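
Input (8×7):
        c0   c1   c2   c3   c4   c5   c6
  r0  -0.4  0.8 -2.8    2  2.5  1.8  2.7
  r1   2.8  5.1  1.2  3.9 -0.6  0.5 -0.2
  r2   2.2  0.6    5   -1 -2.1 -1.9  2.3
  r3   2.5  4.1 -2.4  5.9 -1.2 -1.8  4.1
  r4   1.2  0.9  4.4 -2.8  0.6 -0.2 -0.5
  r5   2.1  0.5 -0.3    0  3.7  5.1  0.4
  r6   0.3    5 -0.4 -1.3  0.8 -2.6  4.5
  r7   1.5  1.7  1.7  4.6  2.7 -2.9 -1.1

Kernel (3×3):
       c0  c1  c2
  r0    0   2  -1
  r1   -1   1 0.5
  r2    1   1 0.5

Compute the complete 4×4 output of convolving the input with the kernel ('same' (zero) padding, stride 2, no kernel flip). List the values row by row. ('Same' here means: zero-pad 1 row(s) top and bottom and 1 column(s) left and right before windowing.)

5.35 5.65 4.95 1.2
7.55 7.05 0.05 6.1
4.9 -8.4 8.95 13.4
8.85 -0.95 8.95 3.9

Output[0,0]: The receptive field on the zero-padded input at this output position is [0 0 0 / 0 -0.4 0.8 / 0 2.8 5.1]. Elementwise product with the kernel and sum: 0·2 + 0·-1 + 0·-1 + -0.4·1 + 0.8·0.5 + 0·1 + 2.8·1 + 5.1·0.5.
Output[0,1]: The receptive field on the zero-padded input at this output position is [0 0 0 / 0.8 -2.8 2 / 5.1 1.2 3.9]. Elementwise product with the kernel and sum: 0·2 + 0·-1 + 0.8·-1 + -2.8·1 + 2·0.5 + 5.1·1 + 1.2·1 + 3.9·0.5.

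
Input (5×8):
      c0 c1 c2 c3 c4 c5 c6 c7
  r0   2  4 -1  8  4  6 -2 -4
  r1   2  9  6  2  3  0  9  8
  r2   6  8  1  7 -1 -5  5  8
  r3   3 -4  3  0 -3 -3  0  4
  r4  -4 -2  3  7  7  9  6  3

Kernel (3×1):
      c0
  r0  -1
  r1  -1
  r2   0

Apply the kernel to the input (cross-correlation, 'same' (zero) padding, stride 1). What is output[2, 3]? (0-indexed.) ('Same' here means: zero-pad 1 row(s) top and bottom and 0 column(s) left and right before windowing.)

The receptive field on the zero-padded input at this output position is [2 / 7 / 0]. Elementwise product with the kernel and sum: 2·-1 + 7·-1.

-9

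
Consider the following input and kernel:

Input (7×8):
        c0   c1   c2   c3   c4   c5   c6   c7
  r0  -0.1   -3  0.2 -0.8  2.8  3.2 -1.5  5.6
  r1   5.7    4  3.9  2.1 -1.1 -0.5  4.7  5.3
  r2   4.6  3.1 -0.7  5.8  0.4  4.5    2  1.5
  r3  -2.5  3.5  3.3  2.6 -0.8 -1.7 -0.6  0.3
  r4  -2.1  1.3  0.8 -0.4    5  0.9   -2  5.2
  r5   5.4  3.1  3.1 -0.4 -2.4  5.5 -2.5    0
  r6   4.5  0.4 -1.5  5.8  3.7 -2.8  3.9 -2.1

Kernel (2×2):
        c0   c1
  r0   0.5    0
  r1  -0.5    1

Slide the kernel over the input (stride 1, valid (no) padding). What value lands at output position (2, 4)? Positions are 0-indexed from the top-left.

The receptive field on the input at this output position is [0.4 4.5 / -0.8 -1.7]. Elementwise product with the kernel and sum: 0.4·0.5 + -0.8·-0.5 + -1.7·1.

-1.1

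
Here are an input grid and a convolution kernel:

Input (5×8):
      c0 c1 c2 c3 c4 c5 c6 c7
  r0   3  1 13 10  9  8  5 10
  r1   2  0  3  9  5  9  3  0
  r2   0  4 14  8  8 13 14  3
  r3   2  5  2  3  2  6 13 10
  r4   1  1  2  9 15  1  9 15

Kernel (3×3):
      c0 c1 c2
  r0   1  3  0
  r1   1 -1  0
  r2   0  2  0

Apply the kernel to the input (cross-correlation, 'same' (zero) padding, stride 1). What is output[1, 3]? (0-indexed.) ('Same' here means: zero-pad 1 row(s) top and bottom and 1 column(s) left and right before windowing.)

The receptive field on the zero-padded input at this output position is [13 10 9 / 3 9 5 / 14 8 8]. Elementwise product with the kernel and sum: 13·1 + 10·3 + 3·1 + 9·-1 + 8·2.

53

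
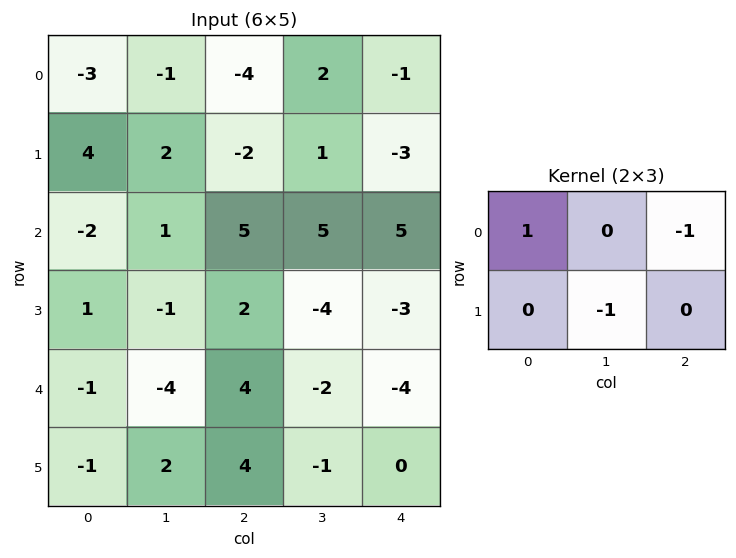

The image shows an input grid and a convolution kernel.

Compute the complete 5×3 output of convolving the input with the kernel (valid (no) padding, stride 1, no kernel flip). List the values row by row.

Output[0,0]: The receptive field on the input at this output position is [-3 -1 -4 / 4 2 -2]. Elementwise product with the kernel and sum: -3·1 + -4·-1 + 2·-1.
Output[0,1]: The receptive field on the input at this output position is [-1 -4 2 / 2 -2 1]. Elementwise product with the kernel and sum: -1·1 + 2·-1 + -2·-1.

-1 -1 -4
5 -4 -4
-6 -6 4
3 -1 7
-7 -6 9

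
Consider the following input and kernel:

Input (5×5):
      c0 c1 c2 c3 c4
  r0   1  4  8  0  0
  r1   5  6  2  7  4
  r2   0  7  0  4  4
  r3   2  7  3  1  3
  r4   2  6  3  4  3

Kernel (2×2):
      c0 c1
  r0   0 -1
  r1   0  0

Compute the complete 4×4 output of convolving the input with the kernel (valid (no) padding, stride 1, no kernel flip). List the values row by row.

-4 -8 0 0
-6 -2 -7 -4
-7 0 -4 -4
-7 -3 -1 -3

Output[0,0]: The receptive field on the input at this output position is [1 4 / 5 6]. Elementwise product with the kernel and sum: 4·-1.
Output[0,1]: The receptive field on the input at this output position is [4 8 / 6 2]. Elementwise product with the kernel and sum: 8·-1.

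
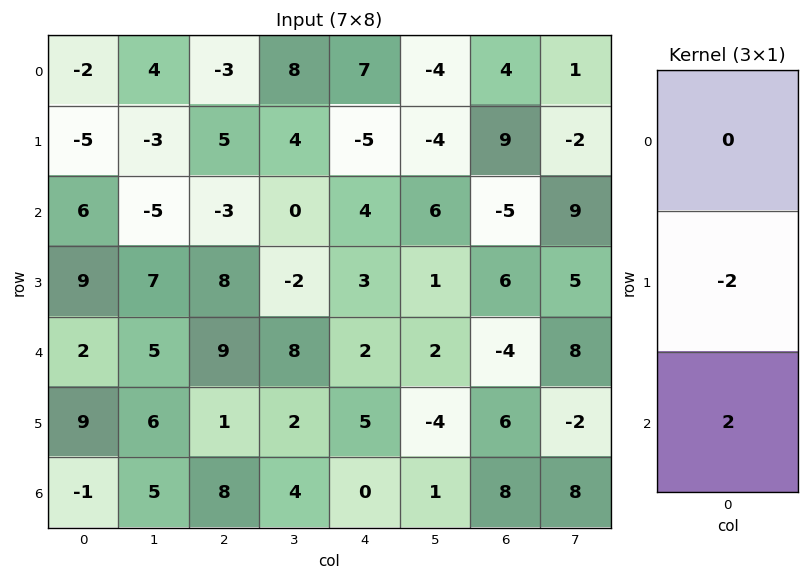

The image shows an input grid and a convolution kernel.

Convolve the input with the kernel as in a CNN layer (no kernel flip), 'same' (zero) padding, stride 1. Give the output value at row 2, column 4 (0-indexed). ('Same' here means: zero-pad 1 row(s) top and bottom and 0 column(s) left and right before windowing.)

The receptive field on the zero-padded input at this output position is [-5 / 4 / 3]. Elementwise product with the kernel and sum: 4·-2 + 3·2.

-2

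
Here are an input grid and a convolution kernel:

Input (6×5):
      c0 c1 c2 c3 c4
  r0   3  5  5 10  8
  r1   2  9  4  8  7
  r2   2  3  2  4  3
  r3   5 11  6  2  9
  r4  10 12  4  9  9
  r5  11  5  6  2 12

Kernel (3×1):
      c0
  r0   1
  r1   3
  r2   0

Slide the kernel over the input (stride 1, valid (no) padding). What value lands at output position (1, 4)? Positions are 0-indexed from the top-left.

16

The receptive field on the input at this output position is [7 / 3 / 9]. Elementwise product with the kernel and sum: 7·1 + 3·3.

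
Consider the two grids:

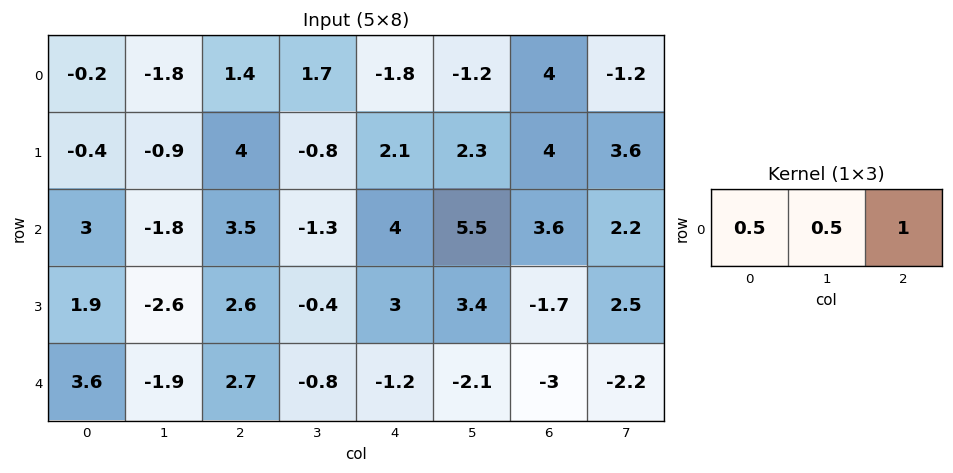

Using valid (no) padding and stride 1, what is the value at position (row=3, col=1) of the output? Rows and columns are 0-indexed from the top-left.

-0.4

The receptive field on the input at this output position is [-2.6 2.6 -0.4]. Elementwise product with the kernel and sum: -2.6·0.5 + 2.6·0.5 + -0.4·1.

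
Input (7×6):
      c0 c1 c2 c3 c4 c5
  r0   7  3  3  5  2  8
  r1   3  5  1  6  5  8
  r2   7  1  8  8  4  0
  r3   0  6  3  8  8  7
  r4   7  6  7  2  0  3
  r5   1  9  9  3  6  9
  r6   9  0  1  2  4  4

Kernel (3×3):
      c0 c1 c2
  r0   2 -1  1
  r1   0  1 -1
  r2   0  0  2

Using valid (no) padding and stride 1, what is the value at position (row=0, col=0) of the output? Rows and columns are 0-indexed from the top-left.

The receptive field on the input at this output position is [7 3 3 / 3 5 1 / 7 1 8]. Elementwise product with the kernel and sum: 7·2 + 3·-1 + 3·1 + 5·1 + 1·-1 + 8·2.

34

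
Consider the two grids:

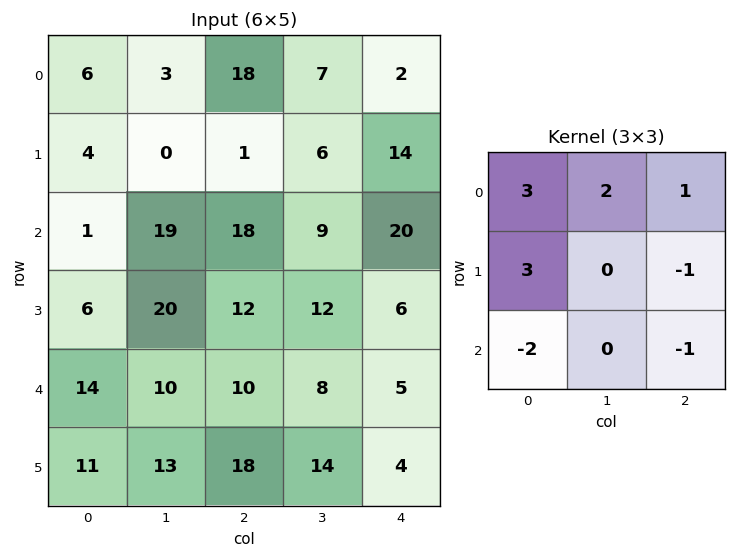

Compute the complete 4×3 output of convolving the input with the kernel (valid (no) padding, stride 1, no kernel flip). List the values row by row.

33 -1 3
-26 4 33
27 122 97
62 78 51

Output[0,0]: The receptive field on the input at this output position is [6 3 18 / 4 0 1 / 1 19 18]. Elementwise product with the kernel and sum: 6·3 + 3·2 + 18·1 + 4·3 + 1·-1 + 1·-2 + 18·-1.
Output[0,1]: The receptive field on the input at this output position is [3 18 7 / 0 1 6 / 19 18 9]. Elementwise product with the kernel and sum: 3·3 + 18·2 + 7·1 + 0·3 + 6·-1 + 19·-2 + 9·-1.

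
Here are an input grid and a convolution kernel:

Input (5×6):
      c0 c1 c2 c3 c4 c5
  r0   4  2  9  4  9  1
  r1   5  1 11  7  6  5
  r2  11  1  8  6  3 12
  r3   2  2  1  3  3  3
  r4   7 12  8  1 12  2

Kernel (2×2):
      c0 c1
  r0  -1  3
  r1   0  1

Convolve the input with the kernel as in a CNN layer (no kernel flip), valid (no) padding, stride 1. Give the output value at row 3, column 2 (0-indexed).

9

The receptive field on the input at this output position is [1 3 / 8 1]. Elementwise product with the kernel and sum: 1·-1 + 3·3 + 1·1.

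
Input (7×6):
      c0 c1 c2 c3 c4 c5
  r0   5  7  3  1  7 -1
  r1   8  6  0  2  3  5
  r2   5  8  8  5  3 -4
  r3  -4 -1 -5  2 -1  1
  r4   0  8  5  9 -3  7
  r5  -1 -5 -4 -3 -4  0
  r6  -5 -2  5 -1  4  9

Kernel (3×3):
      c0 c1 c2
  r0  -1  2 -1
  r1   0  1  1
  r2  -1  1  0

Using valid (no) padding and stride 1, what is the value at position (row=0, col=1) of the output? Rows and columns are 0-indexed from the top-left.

The receptive field on the input at this output position is [7 3 1 / 6 0 2 / 8 8 5]. Elementwise product with the kernel and sum: 7·-1 + 3·2 + 1·-1 + 0·1 + 2·1 + 8·-1 + 8·1.

0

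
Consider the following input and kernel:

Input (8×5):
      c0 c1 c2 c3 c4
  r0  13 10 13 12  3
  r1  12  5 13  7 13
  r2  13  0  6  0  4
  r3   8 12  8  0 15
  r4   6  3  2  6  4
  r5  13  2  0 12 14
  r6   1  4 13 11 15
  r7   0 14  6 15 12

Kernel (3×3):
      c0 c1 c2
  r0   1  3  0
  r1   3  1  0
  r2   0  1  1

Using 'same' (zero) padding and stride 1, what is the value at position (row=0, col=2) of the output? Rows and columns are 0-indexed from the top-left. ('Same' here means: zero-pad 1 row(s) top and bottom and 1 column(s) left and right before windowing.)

The receptive field on the zero-padded input at this output position is [0 0 0 / 10 13 12 / 5 13 7]. Elementwise product with the kernel and sum: 0·1 + 0·3 + 10·3 + 13·1 + 13·1 + 7·1.

63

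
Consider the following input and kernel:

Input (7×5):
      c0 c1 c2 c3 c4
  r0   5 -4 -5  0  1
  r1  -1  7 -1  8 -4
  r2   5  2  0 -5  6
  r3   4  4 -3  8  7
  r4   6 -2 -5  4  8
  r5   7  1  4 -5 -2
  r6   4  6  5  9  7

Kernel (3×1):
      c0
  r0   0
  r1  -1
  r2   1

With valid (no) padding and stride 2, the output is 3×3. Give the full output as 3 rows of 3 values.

6 1 10
2 -2 1
-3 1 9

Output[0,0]: The receptive field on the input at this output position is [5 / -1 / 5]. Elementwise product with the kernel and sum: -1·-1 + 5·1.
Output[0,1]: The receptive field on the input at this output position is [-5 / -1 / 0]. Elementwise product with the kernel and sum: -1·-1 + 0·1.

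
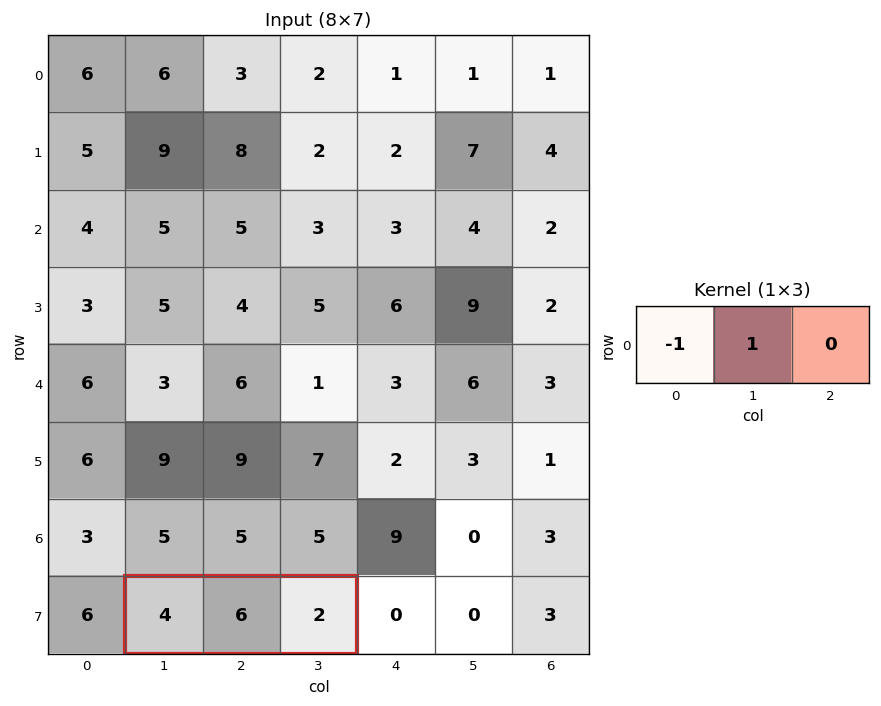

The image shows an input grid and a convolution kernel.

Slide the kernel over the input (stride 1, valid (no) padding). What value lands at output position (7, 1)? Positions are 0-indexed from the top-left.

The receptive field on the input at this output position is [4 6 2]. Elementwise product with the kernel and sum: 4·-1 + 6·1.

2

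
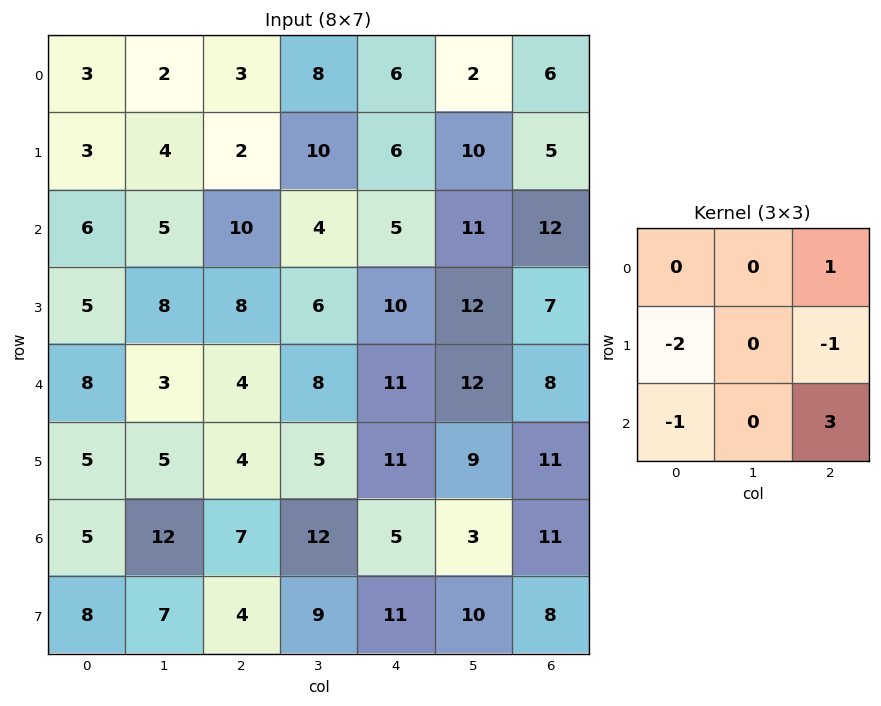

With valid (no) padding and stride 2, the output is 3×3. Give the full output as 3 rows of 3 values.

Output[0,0]: The receptive field on the input at this output position is [3 2 3 / 3 4 2 / 6 5 10]. Elementwise product with the kernel and sum: 3·1 + 3·-2 + 2·-1 + 6·-1 + 10·3.

19 1 20
-4 8 -2
6 0 3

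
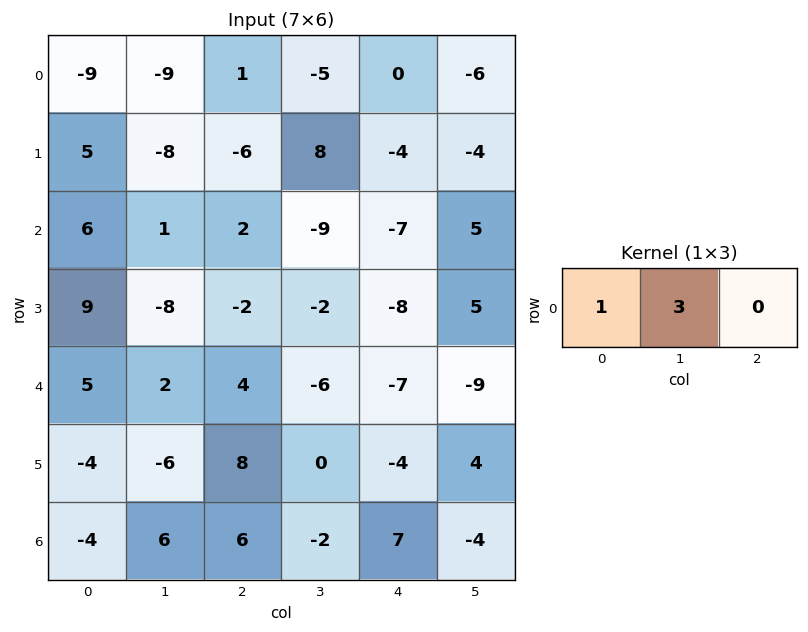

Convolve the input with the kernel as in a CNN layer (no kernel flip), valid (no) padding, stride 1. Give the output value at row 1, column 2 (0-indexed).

18

The receptive field on the input at this output position is [-6 8 -4]. Elementwise product with the kernel and sum: -6·1 + 8·3.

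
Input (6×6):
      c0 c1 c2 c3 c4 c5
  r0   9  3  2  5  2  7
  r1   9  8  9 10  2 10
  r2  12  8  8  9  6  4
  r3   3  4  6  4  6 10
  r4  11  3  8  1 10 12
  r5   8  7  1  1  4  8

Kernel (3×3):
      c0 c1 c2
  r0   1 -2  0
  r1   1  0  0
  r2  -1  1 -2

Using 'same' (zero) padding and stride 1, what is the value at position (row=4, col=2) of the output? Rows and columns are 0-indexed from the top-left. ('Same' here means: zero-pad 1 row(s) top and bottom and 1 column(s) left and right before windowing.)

The receptive field on the zero-padded input at this output position is [4 6 4 / 3 8 1 / 7 1 1]. Elementwise product with the kernel and sum: 4·1 + 6·-2 + 3·1 + 7·-1 + 1·1 + 1·-2.

-13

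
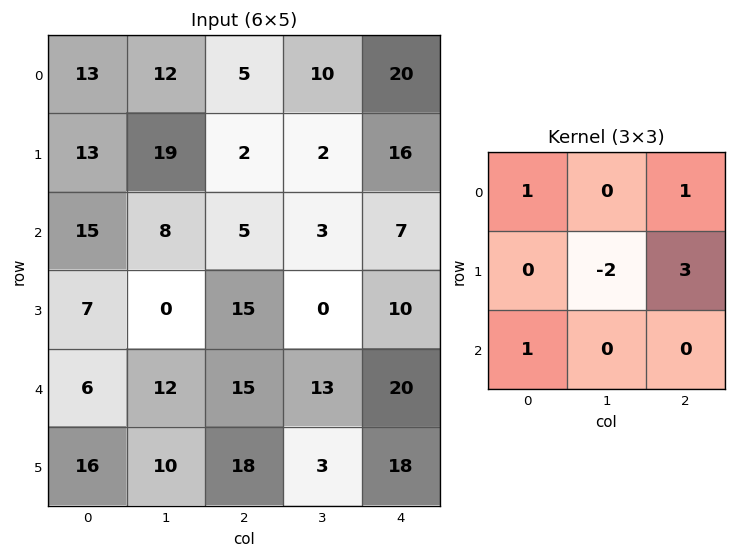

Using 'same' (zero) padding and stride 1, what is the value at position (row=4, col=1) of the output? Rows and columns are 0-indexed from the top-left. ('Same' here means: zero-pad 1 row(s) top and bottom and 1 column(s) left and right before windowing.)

59

The receptive field on the zero-padded input at this output position is [7 0 15 / 6 12 15 / 16 10 18]. Elementwise product with the kernel and sum: 7·1 + 15·1 + 12·-2 + 15·3 + 16·1.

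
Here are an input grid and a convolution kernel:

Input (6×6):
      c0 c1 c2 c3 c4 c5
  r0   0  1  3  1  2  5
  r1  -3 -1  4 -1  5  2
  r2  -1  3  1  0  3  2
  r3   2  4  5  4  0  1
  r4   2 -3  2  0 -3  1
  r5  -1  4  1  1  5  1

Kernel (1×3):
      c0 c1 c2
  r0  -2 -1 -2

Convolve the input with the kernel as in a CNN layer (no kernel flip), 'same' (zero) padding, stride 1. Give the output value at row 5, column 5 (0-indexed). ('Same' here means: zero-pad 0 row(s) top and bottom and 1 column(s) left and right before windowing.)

The receptive field on the zero-padded input at this output position is [5 1 0]. Elementwise product with the kernel and sum: 5·-2 + 1·-1 + 0·-2.

-11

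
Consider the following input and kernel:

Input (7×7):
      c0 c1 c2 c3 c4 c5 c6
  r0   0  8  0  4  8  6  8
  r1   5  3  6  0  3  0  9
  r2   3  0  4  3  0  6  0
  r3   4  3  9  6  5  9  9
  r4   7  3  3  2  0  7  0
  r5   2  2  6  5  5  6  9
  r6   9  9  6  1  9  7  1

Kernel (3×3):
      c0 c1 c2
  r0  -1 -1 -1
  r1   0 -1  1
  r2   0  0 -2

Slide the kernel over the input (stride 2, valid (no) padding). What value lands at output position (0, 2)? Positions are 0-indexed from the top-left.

-13

The receptive field on the input at this output position is [8 6 8 / 3 0 9 / 0 6 0]. Elementwise product with the kernel and sum: 8·-1 + 6·-1 + 8·-1 + 0·-1 + 9·1 + 0·-2.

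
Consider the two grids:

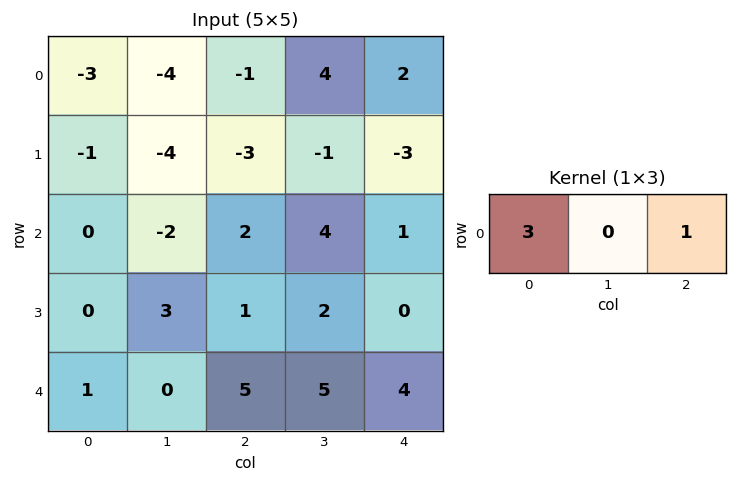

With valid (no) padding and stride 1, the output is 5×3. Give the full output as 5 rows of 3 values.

Output[0,0]: The receptive field on the input at this output position is [-3 -4 -1]. Elementwise product with the kernel and sum: -3·3 + -1·1.

-10 -8 -1
-6 -13 -12
2 -2 7
1 11 3
8 5 19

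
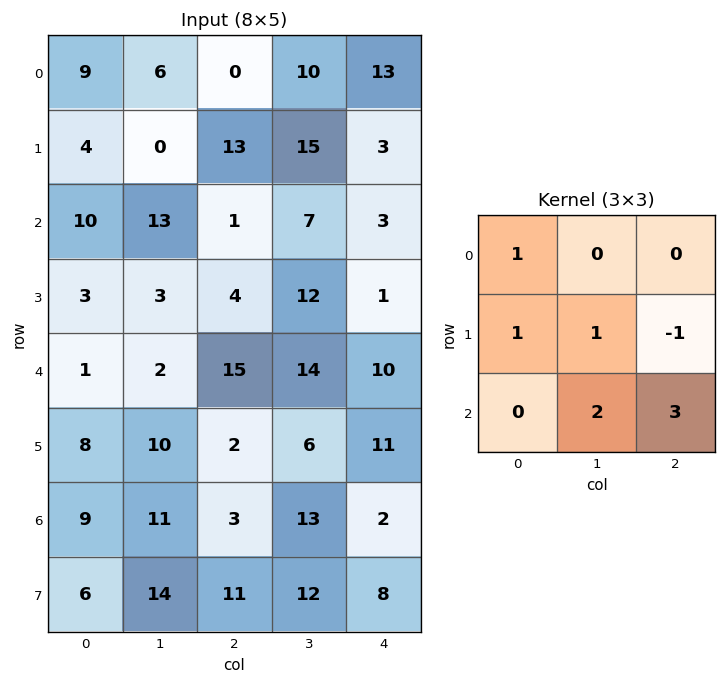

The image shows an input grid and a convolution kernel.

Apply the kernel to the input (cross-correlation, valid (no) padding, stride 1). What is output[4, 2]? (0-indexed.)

44

The receptive field on the input at this output position is [15 14 10 / 2 6 11 / 3 13 2]. Elementwise product with the kernel and sum: 15·1 + 2·1 + 6·1 + 11·-1 + 13·2 + 2·3.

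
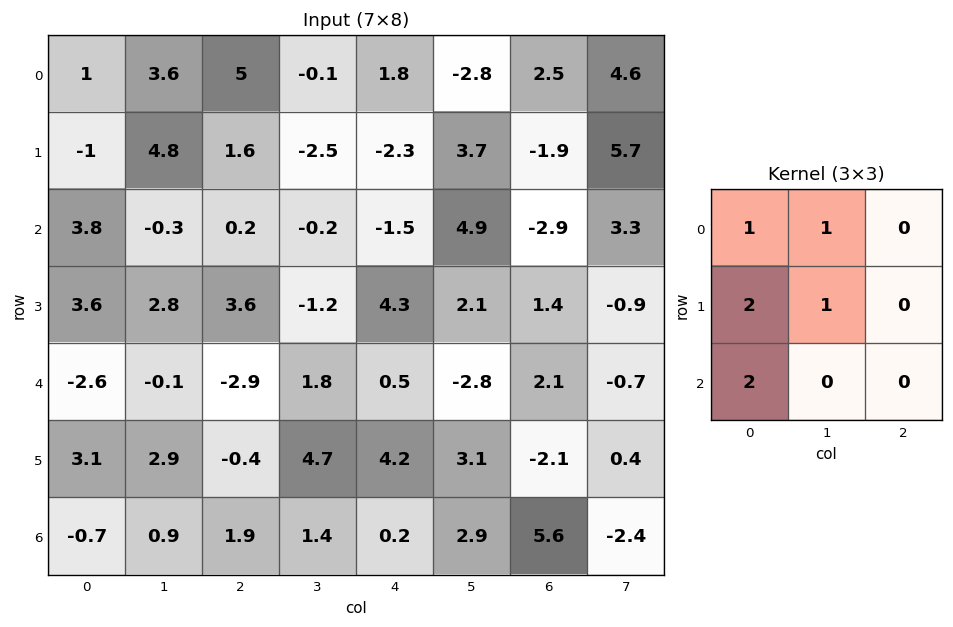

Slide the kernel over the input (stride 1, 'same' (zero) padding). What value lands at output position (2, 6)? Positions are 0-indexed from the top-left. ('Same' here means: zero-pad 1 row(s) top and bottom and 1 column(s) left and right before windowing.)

12.9

The receptive field on the zero-padded input at this output position is [3.7 -1.9 5.7 / 4.9 -2.9 3.3 / 2.1 1.4 -0.9]. Elementwise product with the kernel and sum: 3.7·1 + -1.9·1 + 4.9·2 + -2.9·1 + 2.1·2.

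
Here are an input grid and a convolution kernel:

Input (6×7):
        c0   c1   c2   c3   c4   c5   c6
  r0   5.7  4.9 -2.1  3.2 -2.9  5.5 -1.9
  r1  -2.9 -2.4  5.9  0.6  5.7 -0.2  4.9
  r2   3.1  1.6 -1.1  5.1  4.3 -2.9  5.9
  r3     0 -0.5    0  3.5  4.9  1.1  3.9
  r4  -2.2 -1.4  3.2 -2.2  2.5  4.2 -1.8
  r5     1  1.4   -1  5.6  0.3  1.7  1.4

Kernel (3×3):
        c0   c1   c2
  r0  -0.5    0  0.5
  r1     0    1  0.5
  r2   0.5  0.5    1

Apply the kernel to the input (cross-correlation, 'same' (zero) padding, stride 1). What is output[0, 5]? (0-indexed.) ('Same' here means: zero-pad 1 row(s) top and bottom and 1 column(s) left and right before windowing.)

12.2

The receptive field on the zero-padded input at this output position is [0 0 0 / -2.9 5.5 -1.9 / 5.7 -0.2 4.9]. Elementwise product with the kernel and sum: 0·-0.5 + 0·0.5 + 5.5·1 + -1.9·0.5 + 5.7·0.5 + -0.2·0.5 + 4.9·1.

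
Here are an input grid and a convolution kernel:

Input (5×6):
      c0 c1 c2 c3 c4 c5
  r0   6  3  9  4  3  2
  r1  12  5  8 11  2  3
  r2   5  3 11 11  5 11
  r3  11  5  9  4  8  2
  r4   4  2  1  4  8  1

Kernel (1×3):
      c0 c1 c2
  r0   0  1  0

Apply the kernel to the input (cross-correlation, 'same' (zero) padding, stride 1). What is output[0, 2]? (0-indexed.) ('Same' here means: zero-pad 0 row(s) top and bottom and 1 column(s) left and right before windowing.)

The receptive field on the zero-padded input at this output position is [3 9 4]. Elementwise product with the kernel and sum: 9·1.

9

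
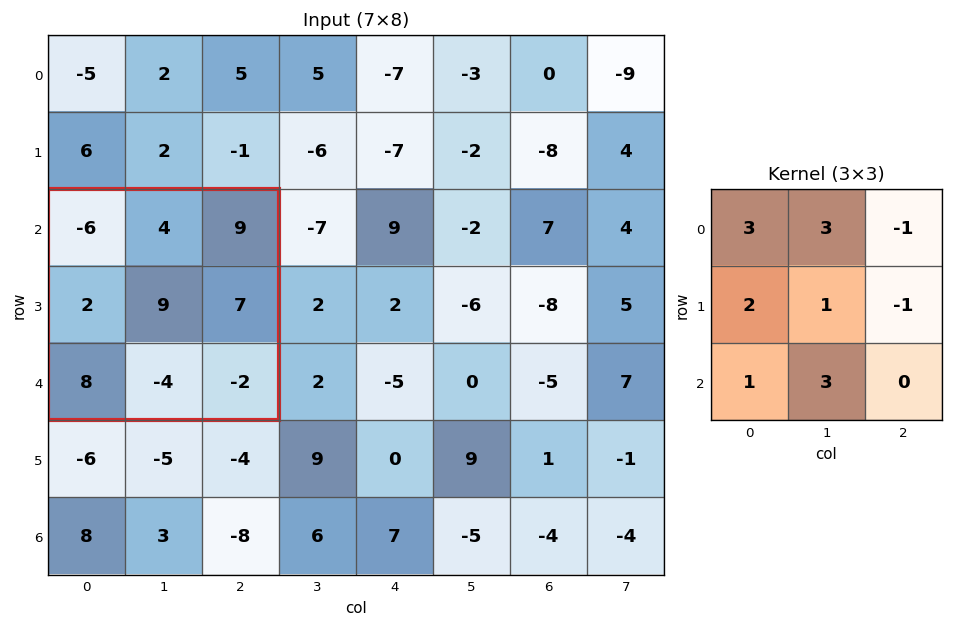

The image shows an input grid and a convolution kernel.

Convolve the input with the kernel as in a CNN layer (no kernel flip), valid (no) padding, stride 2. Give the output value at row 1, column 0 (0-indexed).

-13

The receptive field on the input at this output position is [-6 4 9 / 2 9 7 / 8 -4 -2]. Elementwise product with the kernel and sum: -6·3 + 4·3 + 9·-1 + 2·2 + 9·1 + 7·-1 + 8·1 + -4·3.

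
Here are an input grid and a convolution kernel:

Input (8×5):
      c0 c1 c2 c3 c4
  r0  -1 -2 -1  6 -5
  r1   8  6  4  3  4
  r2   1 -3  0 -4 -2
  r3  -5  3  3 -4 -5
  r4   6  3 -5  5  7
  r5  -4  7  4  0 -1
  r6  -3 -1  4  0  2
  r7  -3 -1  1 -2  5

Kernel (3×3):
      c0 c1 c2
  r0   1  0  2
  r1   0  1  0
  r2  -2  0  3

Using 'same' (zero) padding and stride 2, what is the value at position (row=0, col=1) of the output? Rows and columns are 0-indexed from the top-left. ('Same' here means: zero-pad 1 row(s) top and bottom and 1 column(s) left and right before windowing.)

The receptive field on the zero-padded input at this output position is [0 0 0 / -2 -1 6 / 6 4 3]. Elementwise product with the kernel and sum: 0·1 + 0·2 + -1·1 + 6·-2 + 3·3.

-4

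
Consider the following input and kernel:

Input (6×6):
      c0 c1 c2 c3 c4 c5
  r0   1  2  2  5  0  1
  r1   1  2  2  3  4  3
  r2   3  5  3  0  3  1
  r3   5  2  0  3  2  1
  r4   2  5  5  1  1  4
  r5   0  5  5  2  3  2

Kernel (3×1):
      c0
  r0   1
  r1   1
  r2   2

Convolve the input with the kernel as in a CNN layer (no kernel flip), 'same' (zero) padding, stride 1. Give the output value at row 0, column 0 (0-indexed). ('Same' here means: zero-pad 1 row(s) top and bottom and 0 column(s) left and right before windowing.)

The receptive field on the zero-padded input at this output position is [0 / 1 / 1]. Elementwise product with the kernel and sum: 0·1 + 1·1 + 1·2.

3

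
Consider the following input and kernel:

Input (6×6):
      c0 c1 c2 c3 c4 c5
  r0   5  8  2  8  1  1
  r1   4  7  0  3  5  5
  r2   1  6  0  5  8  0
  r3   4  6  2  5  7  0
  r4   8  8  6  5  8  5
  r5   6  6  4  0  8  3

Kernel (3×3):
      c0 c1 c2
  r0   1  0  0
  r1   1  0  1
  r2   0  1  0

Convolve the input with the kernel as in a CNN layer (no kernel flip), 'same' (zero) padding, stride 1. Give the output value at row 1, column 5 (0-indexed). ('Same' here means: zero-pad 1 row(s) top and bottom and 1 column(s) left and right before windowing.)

6

The receptive field on the zero-padded input at this output position is [1 1 0 / 5 5 0 / 8 0 0]. Elementwise product with the kernel and sum: 1·1 + 5·1 + 0·1 + 0·1.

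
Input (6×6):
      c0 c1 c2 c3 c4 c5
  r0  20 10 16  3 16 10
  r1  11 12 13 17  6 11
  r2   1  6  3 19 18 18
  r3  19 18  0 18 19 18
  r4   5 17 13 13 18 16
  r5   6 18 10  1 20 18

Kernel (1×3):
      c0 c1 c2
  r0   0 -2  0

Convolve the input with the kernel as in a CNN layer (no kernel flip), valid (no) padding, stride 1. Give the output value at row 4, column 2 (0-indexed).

The receptive field on the input at this output position is [13 13 18]. Elementwise product with the kernel and sum: 13·-2.

-26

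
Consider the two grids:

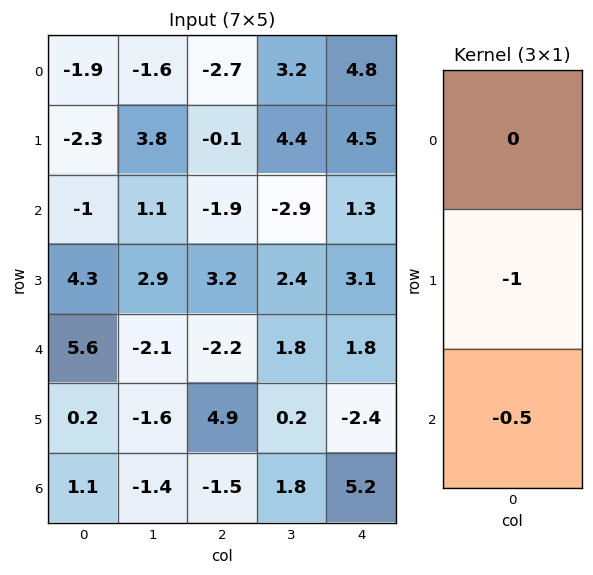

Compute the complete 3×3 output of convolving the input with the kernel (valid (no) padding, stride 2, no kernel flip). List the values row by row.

Output[0,0]: The receptive field on the input at this output position is [-1.9 / -2.3 / -1]. Elementwise product with the kernel and sum: -2.3·-1 + -1·-0.5.
Output[0,1]: The receptive field on the input at this output position is [-2.7 / -0.1 / -1.9]. Elementwise product with the kernel and sum: -0.1·-1 + -1.9·-0.5.

2.8 1.05 -5.15
-7.1 -2.1 -4
-0.75 -4.15 -0.2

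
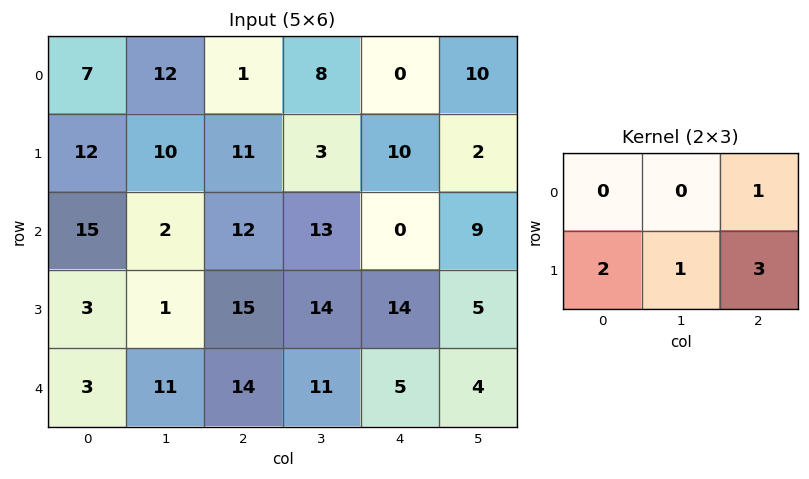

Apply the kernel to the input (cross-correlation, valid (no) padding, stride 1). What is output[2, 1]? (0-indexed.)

The receptive field on the input at this output position is [2 12 13 / 1 15 14]. Elementwise product with the kernel and sum: 13·1 + 1·2 + 15·1 + 14·3.

72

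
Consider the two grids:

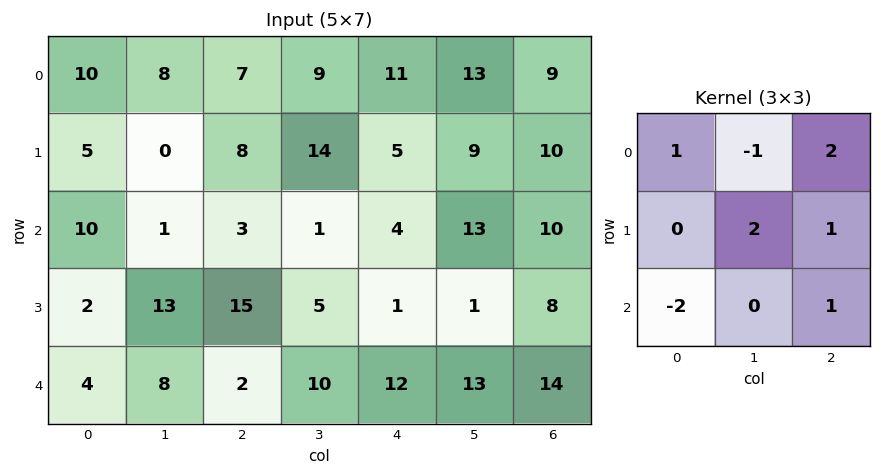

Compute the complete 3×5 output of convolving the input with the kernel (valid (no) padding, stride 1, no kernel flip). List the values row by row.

Output[0,0]: The receptive field on the input at this output position is [10 8 7 / 5 0 8 / 10 1 3]. Elementwise product with the kernel and sum: 10·1 + 8·-1 + 7·2 + 0·2 + 8·1 + 10·-2 + 3·1.

7 48 51 54 46
37 6 -19 39 58
50 29 29 19 11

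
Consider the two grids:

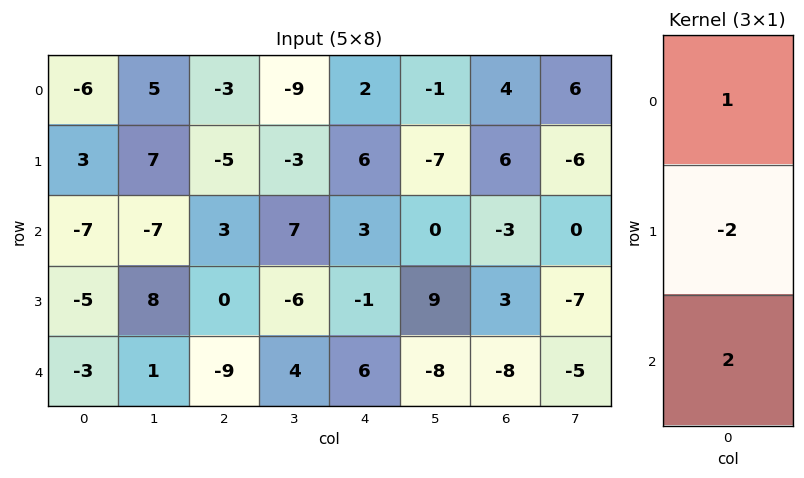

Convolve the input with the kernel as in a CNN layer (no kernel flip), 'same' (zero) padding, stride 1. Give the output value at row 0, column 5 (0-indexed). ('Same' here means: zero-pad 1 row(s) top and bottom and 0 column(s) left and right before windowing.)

-12

The receptive field on the zero-padded input at this output position is [0 / -1 / -7]. Elementwise product with the kernel and sum: 0·1 + -1·-2 + -7·2.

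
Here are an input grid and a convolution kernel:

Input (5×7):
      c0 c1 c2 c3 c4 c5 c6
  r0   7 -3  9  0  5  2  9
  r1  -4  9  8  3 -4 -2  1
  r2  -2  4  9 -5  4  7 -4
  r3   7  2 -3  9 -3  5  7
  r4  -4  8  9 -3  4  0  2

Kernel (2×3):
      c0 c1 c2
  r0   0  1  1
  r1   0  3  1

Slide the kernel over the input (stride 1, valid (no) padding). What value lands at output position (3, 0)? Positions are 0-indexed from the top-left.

The receptive field on the input at this output position is [7 2 -3 / -4 8 9]. Elementwise product with the kernel and sum: 2·1 + -3·1 + 8·3 + 9·1.

32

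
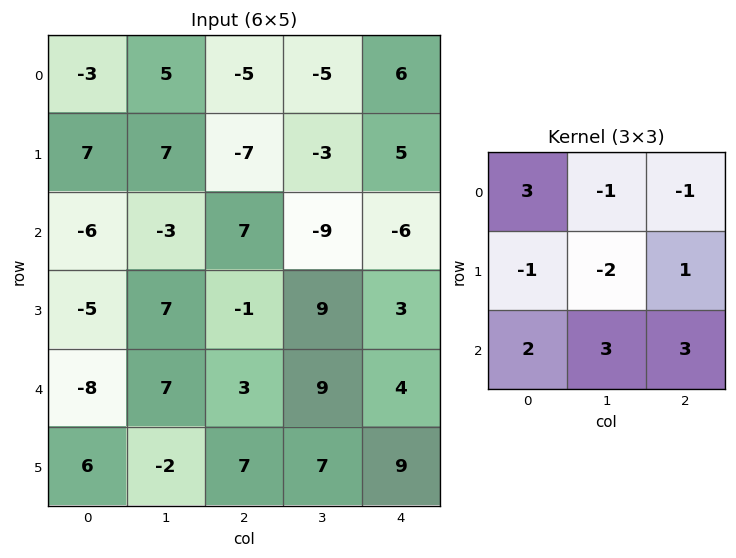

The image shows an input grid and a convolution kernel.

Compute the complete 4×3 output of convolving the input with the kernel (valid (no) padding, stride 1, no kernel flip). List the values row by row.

Output[0,0]: The receptive field on the input at this output position is [-3 5 -5 / 7 7 -7 / -6 -3 7]. Elementwise product with the kernel and sum: -3·3 + 5·-1 + -5·-1 + 7·-1 + 7·-2 + -7·1 + -6·2 + -3·3 + 7·3.
Output[0,1]: The receptive field on the input at this output position is [5 -5 -5 / 7 -7 -3 / -3 7 -9]. Elementwise product with the kernel and sum: 5·3 + -5·-1 + -5·-1 + 7·-1 + -7·-2 + -3·1 + -3·2 + 7·3 + -9·3.

-37 17 -29
48 49 16
-18 47 67
3 47 30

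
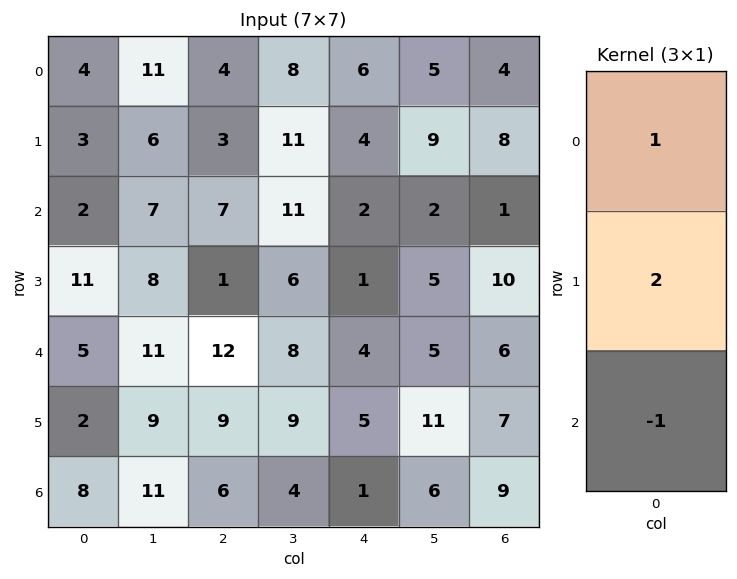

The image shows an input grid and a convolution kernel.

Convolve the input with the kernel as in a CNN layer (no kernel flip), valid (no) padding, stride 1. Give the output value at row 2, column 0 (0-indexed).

19

The receptive field on the input at this output position is [2 / 11 / 5]. Elementwise product with the kernel and sum: 2·1 + 11·2 + 5·-1.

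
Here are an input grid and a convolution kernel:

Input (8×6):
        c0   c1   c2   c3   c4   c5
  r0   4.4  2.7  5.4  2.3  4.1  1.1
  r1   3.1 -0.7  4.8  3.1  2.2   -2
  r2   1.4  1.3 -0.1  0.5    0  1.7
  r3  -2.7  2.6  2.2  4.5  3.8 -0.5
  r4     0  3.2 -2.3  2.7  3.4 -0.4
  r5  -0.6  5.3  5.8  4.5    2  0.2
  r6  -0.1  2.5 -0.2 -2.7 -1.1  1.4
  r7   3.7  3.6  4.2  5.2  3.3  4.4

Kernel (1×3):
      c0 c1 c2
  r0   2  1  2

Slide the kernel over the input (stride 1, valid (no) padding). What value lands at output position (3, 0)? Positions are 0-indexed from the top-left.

The receptive field on the input at this output position is [-2.7 2.6 2.2]. Elementwise product with the kernel and sum: -2.7·2 + 2.6·1 + 2.2·2.

1.6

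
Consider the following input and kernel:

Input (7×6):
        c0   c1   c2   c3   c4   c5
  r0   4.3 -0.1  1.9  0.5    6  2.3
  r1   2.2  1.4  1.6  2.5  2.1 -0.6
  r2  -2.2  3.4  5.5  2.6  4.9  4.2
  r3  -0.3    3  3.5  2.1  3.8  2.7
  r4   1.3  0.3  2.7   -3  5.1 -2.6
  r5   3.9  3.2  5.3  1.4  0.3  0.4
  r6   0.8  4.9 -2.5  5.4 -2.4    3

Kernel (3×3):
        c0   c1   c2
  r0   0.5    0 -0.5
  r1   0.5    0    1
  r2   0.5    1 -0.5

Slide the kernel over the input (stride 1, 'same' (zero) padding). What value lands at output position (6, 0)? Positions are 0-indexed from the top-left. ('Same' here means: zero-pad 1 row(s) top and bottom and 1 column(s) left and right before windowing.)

The receptive field on the zero-padded input at this output position is [0 3.9 3.2 / 0 0.8 4.9 / 0 0 0]. Elementwise product with the kernel and sum: 0·0.5 + 3.2·-0.5 + 0·0.5 + 4.9·1 + 0·0.5 + 0·1 + 0·-0.5.

3.3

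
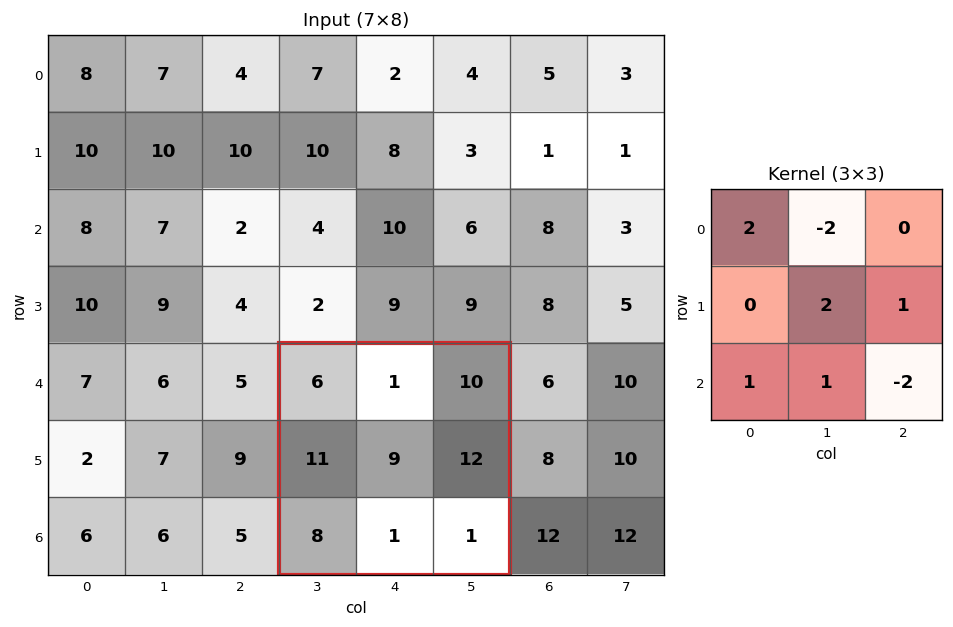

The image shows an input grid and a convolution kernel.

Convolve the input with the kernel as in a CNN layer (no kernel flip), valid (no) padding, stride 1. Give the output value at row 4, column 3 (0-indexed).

The receptive field on the input at this output position is [6 1 10 / 11 9 12 / 8 1 1]. Elementwise product with the kernel and sum: 6·2 + 1·-2 + 9·2 + 12·1 + 8·1 + 1·1 + 1·-2.

47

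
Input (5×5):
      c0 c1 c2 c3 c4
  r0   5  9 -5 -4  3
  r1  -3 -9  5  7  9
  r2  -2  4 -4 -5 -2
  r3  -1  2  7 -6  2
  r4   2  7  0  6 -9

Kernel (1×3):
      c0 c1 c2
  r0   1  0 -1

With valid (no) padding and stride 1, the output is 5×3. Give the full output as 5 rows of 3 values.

10 13 -8
-8 -16 -4
2 9 -2
-8 8 5
2 1 9

Output[0,0]: The receptive field on the input at this output position is [5 9 -5]. Elementwise product with the kernel and sum: 5·1 + -5·-1.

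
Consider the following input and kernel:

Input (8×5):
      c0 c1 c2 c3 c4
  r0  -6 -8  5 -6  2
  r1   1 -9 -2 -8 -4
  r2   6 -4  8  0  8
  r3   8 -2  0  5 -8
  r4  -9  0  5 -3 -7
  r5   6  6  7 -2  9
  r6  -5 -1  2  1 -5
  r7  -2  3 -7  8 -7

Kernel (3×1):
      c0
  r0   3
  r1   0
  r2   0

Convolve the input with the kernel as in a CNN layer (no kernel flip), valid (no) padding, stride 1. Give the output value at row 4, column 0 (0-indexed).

-27

The receptive field on the input at this output position is [-9 / 6 / -5]. Elementwise product with the kernel and sum: -9·3.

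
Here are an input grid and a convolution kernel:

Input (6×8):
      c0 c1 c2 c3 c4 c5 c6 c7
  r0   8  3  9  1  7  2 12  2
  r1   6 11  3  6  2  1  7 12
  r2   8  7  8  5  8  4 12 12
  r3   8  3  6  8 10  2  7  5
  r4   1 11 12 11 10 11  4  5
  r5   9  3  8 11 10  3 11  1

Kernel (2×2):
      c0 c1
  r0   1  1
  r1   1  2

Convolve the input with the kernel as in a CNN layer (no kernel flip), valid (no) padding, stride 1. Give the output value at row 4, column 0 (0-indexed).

The receptive field on the input at this output position is [1 11 / 9 3]. Elementwise product with the kernel and sum: 1·1 + 11·1 + 9·1 + 3·2.

27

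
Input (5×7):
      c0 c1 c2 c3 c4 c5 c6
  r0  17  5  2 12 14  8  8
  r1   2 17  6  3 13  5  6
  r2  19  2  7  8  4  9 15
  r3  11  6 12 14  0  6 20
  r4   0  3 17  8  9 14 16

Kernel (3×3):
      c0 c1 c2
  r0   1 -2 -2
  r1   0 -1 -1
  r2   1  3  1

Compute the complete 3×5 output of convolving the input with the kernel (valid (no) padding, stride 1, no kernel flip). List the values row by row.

12 -1 -31 -21 17
-12 40 16 -26 5
9 8 19 25 -3

Output[0,0]: The receptive field on the input at this output position is [17 5 2 / 2 17 6 / 19 2 7]. Elementwise product with the kernel and sum: 17·1 + 5·-2 + 2·-2 + 17·-1 + 6·-1 + 19·1 + 2·3 + 7·1.
Output[0,1]: The receptive field on the input at this output position is [5 2 12 / 17 6 3 / 2 7 8]. Elementwise product with the kernel and sum: 5·1 + 2·-2 + 12·-2 + 6·-1 + 3·-1 + 2·1 + 7·3 + 8·1.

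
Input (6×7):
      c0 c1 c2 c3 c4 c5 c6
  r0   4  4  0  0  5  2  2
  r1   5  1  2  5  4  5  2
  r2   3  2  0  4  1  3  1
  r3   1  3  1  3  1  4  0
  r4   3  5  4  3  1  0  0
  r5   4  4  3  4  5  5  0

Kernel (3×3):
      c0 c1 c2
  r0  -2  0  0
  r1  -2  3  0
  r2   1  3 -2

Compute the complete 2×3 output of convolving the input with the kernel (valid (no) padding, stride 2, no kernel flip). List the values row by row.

-6 21 5
11 18 9

Output[0,0]: The receptive field on the input at this output position is [4 4 0 / 5 1 2 / 3 2 0]. Elementwise product with the kernel and sum: 4·-2 + 5·-2 + 1·3 + 3·1 + 2·3 + 0·-2.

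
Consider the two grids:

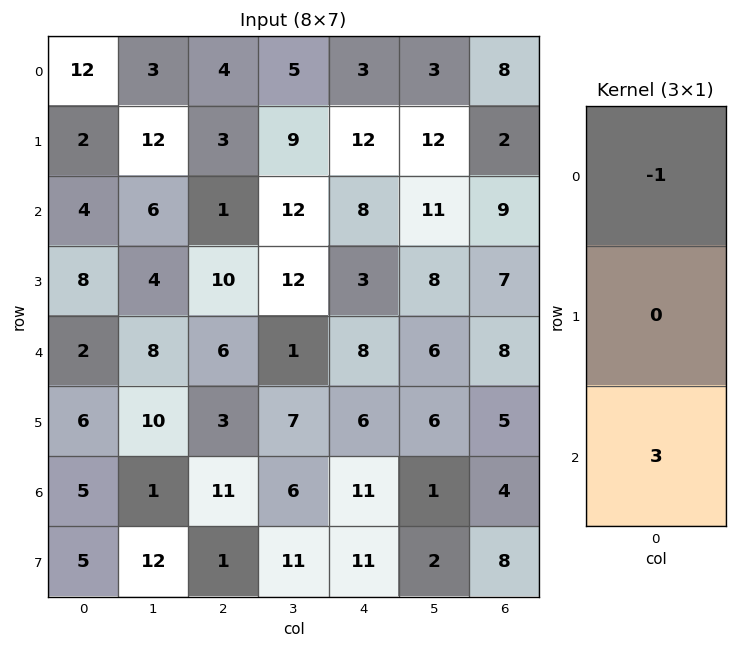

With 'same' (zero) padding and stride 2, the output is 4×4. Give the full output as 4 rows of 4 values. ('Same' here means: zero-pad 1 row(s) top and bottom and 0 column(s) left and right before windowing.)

Output[0,0]: The receptive field on the zero-padded input at this output position is [0 / 12 / 2]. Elementwise product with the kernel and sum: 0·-1 + 2·3.
Output[0,1]: The receptive field on the zero-padded input at this output position is [0 / 4 / 3]. Elementwise product with the kernel and sum: 0·-1 + 3·3.

6 9 36 6
22 27 -3 19
10 -1 15 8
9 0 27 19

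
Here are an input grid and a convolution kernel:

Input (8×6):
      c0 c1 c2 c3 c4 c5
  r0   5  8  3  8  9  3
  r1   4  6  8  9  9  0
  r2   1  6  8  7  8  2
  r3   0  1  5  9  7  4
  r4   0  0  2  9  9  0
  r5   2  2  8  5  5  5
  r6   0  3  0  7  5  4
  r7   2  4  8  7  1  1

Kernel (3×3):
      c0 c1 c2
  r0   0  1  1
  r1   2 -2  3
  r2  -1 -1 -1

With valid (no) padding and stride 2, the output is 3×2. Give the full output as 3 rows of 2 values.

16 19
25 8
23 27

Output[0,0]: The receptive field on the input at this output position is [5 8 3 / 4 6 8 / 1 6 8]. Elementwise product with the kernel and sum: 8·1 + 3·1 + 4·2 + 6·-2 + 8·3 + 1·-1 + 6·-1 + 8·-1.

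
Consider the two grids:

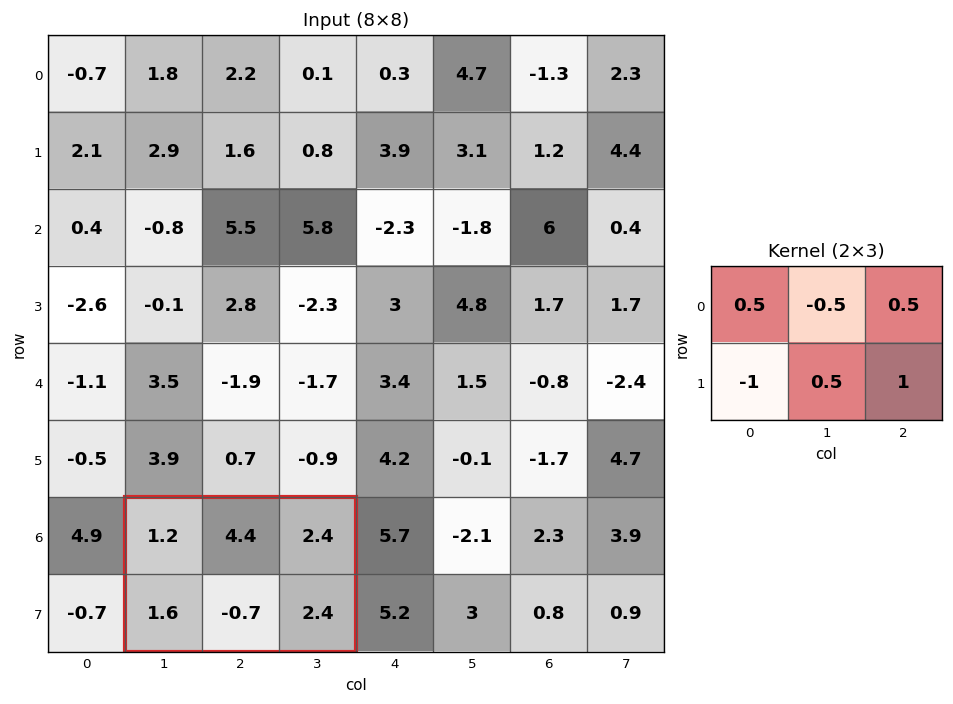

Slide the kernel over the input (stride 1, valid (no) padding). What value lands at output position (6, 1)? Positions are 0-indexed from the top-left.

The receptive field on the input at this output position is [1.2 4.4 2.4 / 1.6 -0.7 2.4]. Elementwise product with the kernel and sum: 1.2·0.5 + 4.4·-0.5 + 2.4·0.5 + 1.6·-1 + -0.7·0.5 + 2.4·1.

0.05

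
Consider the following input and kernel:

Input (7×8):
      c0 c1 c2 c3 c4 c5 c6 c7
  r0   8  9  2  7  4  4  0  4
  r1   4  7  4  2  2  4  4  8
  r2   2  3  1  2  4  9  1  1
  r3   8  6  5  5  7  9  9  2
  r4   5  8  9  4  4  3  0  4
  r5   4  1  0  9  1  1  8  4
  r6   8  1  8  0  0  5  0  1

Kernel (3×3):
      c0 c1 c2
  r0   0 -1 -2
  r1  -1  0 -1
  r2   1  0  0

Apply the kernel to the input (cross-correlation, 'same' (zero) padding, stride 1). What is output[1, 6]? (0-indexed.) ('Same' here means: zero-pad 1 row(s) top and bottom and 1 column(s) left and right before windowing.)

-11

The receptive field on the zero-padded input at this output position is [4 0 4 / 4 4 8 / 9 1 1]. Elementwise product with the kernel and sum: 0·-1 + 4·-2 + 4·-1 + 8·-1 + 9·1.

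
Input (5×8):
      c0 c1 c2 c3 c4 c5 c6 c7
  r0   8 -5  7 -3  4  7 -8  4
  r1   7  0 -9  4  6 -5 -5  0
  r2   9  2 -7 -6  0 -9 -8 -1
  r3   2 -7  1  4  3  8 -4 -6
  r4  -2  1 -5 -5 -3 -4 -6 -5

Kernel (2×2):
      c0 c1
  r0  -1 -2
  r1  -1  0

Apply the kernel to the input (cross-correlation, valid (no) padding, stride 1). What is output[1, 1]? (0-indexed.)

The receptive field on the input at this output position is [0 -9 / 2 -7]. Elementwise product with the kernel and sum: 0·-1 + -9·-2 + 2·-1.

16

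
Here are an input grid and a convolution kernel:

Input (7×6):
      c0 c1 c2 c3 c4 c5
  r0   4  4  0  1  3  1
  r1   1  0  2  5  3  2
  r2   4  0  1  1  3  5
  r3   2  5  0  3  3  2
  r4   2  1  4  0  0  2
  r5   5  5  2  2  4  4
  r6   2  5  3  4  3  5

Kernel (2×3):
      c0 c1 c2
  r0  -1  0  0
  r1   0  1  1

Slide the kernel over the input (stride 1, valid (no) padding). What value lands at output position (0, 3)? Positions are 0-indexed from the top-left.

The receptive field on the input at this output position is [1 3 1 / 5 3 2]. Elementwise product with the kernel and sum: 1·-1 + 3·1 + 2·1.

4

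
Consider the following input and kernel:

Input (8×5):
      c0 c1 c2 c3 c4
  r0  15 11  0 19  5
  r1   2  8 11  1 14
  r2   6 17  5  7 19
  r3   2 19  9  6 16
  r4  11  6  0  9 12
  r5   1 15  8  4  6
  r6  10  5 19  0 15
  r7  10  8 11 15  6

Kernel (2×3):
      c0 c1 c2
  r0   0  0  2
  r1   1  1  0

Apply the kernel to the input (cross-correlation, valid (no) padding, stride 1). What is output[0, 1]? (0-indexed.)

The receptive field on the input at this output position is [11 0 19 / 8 11 1]. Elementwise product with the kernel and sum: 19·2 + 8·1 + 11·1.

57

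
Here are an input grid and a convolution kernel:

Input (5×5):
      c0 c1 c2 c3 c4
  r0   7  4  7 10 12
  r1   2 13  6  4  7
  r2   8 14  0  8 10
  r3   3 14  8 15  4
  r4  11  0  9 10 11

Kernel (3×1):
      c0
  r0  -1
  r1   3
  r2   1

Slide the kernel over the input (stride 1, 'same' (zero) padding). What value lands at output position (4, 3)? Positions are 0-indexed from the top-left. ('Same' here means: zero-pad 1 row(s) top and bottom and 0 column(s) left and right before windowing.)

The receptive field on the zero-padded input at this output position is [15 / 10 / 0]. Elementwise product with the kernel and sum: 15·-1 + 10·3 + 0·1.

15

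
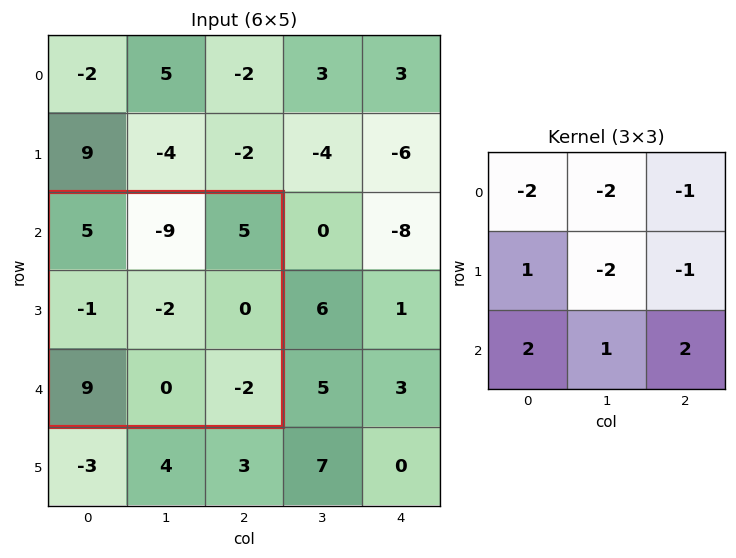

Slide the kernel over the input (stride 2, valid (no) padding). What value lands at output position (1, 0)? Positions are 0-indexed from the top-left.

20

The receptive field on the input at this output position is [5 -9 5 / -1 -2 0 / 9 0 -2]. Elementwise product with the kernel and sum: 5·-2 + -9·-2 + 5·-1 + -1·1 + -2·-2 + 0·-1 + 9·2 + 0·1 + -2·2.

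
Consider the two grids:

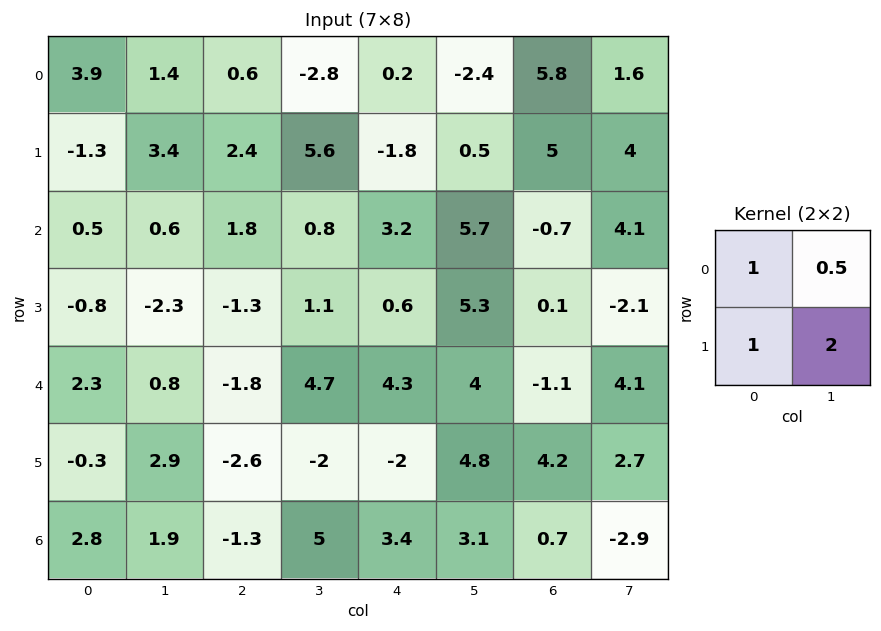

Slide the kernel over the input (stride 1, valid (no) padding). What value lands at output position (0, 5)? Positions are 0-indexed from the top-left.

11

The receptive field on the input at this output position is [-2.4 5.8 / 0.5 5]. Elementwise product with the kernel and sum: -2.4·1 + 5.8·0.5 + 0.5·1 + 5·2.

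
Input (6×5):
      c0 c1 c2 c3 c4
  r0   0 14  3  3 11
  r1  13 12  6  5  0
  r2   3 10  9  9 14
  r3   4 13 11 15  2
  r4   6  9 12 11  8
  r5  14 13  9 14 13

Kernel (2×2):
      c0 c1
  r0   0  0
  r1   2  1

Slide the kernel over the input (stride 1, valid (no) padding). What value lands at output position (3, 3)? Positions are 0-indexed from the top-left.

The receptive field on the input at this output position is [15 2 / 11 8]. Elementwise product with the kernel and sum: 11·2 + 8·1.

30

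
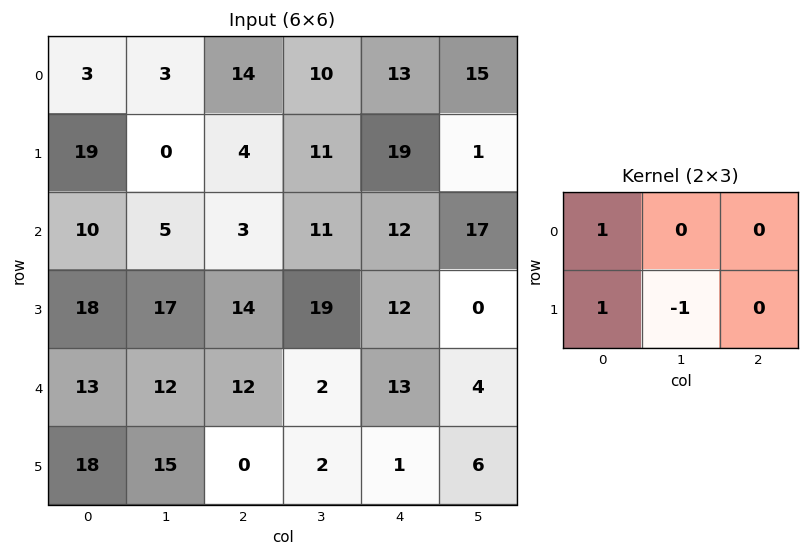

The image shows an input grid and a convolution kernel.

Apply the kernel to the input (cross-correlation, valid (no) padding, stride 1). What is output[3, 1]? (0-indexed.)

17

The receptive field on the input at this output position is [17 14 19 / 12 12 2]. Elementwise product with the kernel and sum: 17·1 + 12·1 + 12·-1.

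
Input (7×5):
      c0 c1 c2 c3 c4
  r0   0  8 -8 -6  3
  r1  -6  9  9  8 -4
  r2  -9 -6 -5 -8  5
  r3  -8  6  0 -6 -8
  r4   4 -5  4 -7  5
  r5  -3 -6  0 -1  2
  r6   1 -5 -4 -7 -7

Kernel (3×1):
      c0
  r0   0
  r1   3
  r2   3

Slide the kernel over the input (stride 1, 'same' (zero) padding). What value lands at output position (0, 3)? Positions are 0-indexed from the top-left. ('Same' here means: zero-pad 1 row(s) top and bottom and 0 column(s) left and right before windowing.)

The receptive field on the zero-padded input at this output position is [0 / -6 / 8]. Elementwise product with the kernel and sum: -6·3 + 8·3.

6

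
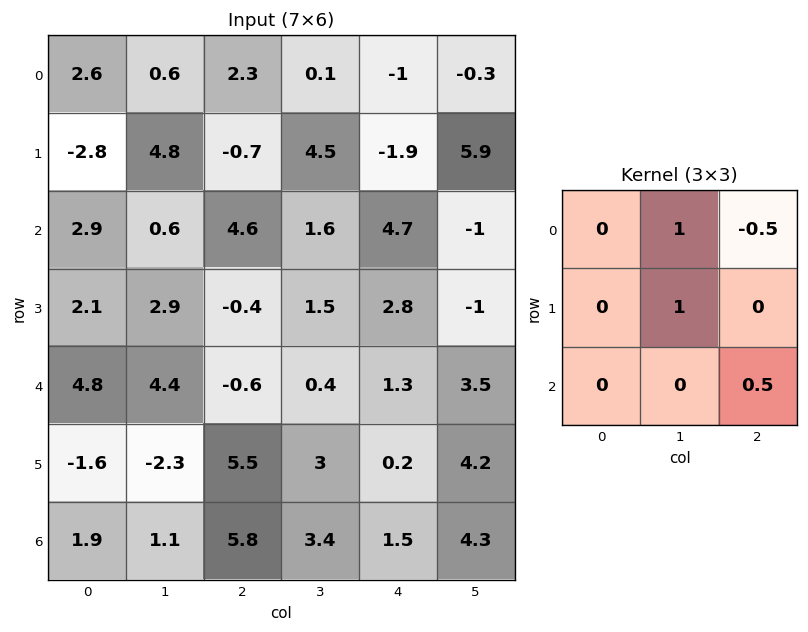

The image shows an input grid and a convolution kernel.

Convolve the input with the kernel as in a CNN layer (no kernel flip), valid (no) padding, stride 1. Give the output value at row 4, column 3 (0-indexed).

The receptive field on the input at this output position is [0.4 1.3 3.5 / 3 0.2 4.2 / 3.4 1.5 4.3]. Elementwise product with the kernel and sum: 1.3·1 + 3.5·-0.5 + 0.2·1 + 4.3·0.5.

1.9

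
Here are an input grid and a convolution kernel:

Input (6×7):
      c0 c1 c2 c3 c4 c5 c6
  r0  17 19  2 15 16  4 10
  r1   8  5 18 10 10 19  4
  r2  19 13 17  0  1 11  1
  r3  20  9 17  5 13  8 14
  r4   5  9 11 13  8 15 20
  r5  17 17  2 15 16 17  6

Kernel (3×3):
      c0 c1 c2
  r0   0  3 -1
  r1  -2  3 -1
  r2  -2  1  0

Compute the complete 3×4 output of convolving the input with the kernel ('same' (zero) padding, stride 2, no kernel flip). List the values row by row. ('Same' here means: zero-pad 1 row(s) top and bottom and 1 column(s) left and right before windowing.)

40 -39 4 -12
83 68 6 -9
74 16 0 44

Output[0,0]: The receptive field on the zero-padded input at this output position is [0 0 0 / 0 17 19 / 0 8 5]. Elementwise product with the kernel and sum: 0·3 + 0·-1 + 0·-2 + 17·3 + 19·-1 + 0·-2 + 8·1.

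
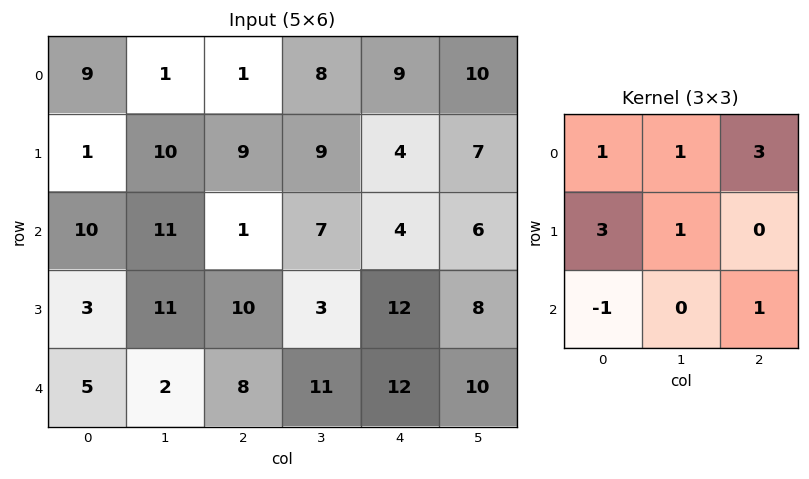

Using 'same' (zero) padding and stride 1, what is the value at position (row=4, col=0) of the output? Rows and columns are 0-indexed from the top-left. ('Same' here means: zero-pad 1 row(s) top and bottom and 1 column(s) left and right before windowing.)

41

The receptive field on the zero-padded input at this output position is [0 3 11 / 0 5 2 / 0 0 0]. Elementwise product with the kernel and sum: 0·1 + 3·1 + 11·3 + 0·3 + 5·1 + 0·-1 + 0·1.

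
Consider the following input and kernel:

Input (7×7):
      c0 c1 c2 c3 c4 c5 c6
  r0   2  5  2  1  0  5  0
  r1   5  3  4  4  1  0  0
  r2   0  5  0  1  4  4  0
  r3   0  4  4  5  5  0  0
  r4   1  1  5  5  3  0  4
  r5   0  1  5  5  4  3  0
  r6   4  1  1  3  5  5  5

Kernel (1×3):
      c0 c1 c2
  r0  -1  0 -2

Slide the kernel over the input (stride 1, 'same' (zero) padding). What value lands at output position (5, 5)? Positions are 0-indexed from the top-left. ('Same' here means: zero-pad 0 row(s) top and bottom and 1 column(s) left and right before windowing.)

The receptive field on the zero-padded input at this output position is [4 3 0]. Elementwise product with the kernel and sum: 4·-1 + 0·-2.

-4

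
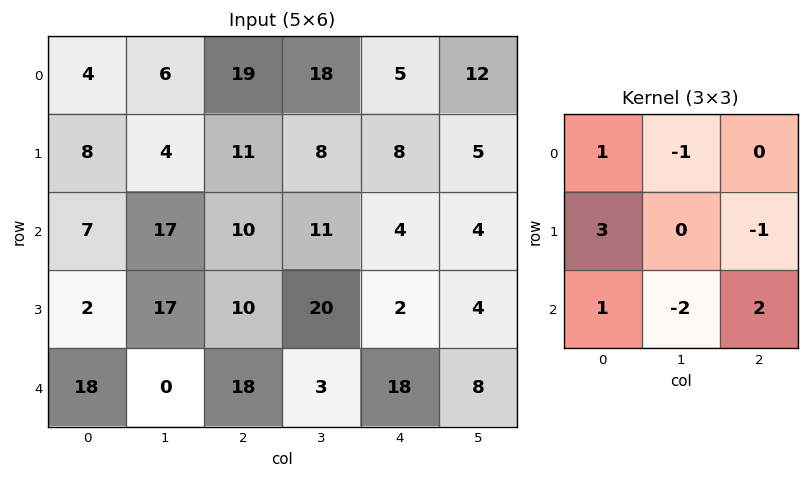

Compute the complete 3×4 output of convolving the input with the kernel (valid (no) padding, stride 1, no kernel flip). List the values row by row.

Output[0,0]: The receptive field on the input at this output position is [4 6 19 / 8 4 11 / 7 17 10]. Elementwise product with the kernel and sum: 4·1 + 6·-1 + 8·3 + 11·-1 + 7·1 + 17·-2 + 10·2.
Output[0,1]: The receptive field on the input at this output position is [6 19 18 / 4 11 8 / 17 10 11]. Elementwise product with the kernel and sum: 6·1 + 19·-1 + 4·3 + 8·-1 + 17·1 + 10·-2 + 11·2.

4 10 22 43
3 70 3 53
40 8 75 46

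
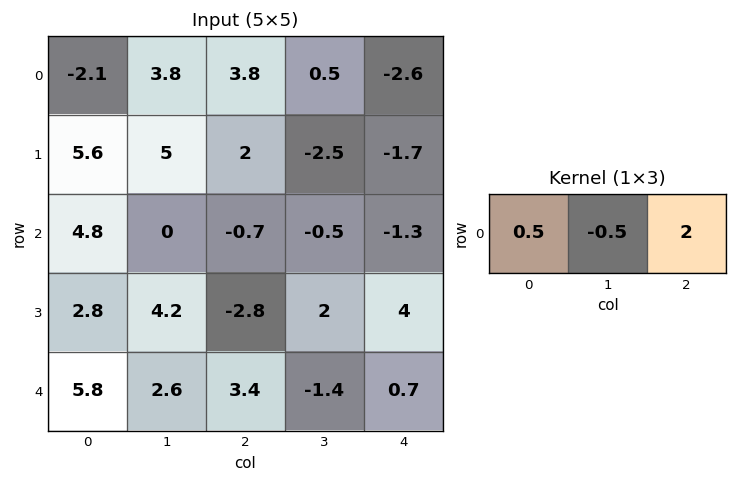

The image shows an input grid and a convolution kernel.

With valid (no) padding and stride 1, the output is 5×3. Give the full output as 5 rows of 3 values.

4.65 1 -3.55
4.3 -3.5 -1.15
1 -0.65 -2.7
-6.3 7.5 5.6
8.4 -3.2 3.8

Output[0,0]: The receptive field on the input at this output position is [-2.1 3.8 3.8]. Elementwise product with the kernel and sum: -2.1·0.5 + 3.8·-0.5 + 3.8·2.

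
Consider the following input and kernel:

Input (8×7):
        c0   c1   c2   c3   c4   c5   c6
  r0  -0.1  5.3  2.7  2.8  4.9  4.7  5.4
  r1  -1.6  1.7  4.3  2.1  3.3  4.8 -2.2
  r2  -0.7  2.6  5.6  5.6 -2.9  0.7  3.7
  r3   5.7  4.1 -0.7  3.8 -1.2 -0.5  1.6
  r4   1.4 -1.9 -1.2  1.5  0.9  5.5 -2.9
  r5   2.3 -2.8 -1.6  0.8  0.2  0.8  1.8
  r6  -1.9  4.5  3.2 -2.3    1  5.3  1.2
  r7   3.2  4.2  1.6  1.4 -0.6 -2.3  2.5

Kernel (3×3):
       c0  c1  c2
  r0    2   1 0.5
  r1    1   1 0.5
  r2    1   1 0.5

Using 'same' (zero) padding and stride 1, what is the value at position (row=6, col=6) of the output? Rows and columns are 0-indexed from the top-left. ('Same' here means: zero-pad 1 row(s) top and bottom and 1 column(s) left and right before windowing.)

The receptive field on the zero-padded input at this output position is [0.8 1.8 0 / 5.3 1.2 0 / -2.3 2.5 0]. Elementwise product with the kernel and sum: 0.8·2 + 1.8·1 + 0·0.5 + 5.3·1 + 1.2·1 + 0·0.5 + -2.3·1 + 2.5·1 + 0·0.5.

10.1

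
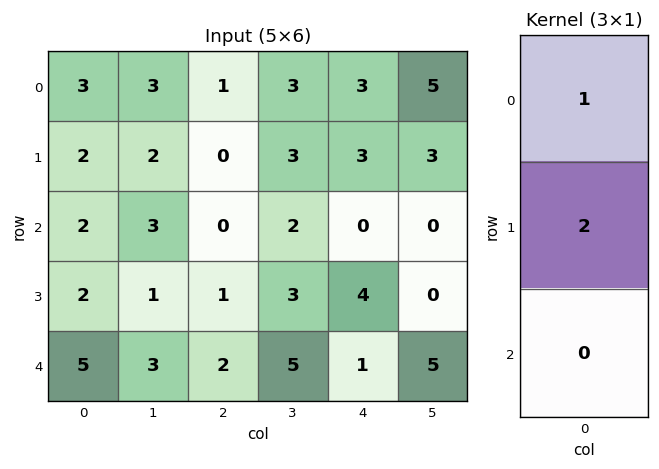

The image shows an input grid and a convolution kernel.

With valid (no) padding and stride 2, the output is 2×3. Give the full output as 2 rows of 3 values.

Output[0,0]: The receptive field on the input at this output position is [3 / 2 / 2]. Elementwise product with the kernel and sum: 3·1 + 2·2.
Output[0,1]: The receptive field on the input at this output position is [1 / 0 / 0]. Elementwise product with the kernel and sum: 1·1 + 0·2.

7 1 9
6 2 8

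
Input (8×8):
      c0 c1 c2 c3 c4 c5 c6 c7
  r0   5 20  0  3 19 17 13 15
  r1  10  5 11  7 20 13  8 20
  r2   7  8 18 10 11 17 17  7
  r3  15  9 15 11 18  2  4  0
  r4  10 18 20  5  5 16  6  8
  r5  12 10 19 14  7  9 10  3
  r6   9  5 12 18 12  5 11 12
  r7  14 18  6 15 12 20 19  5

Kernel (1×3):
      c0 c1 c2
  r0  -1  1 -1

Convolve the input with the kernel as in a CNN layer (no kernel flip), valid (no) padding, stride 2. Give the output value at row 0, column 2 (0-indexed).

The receptive field on the input at this output position is [19 17 13]. Elementwise product with the kernel and sum: 19·-1 + 17·1 + 13·-1.

-15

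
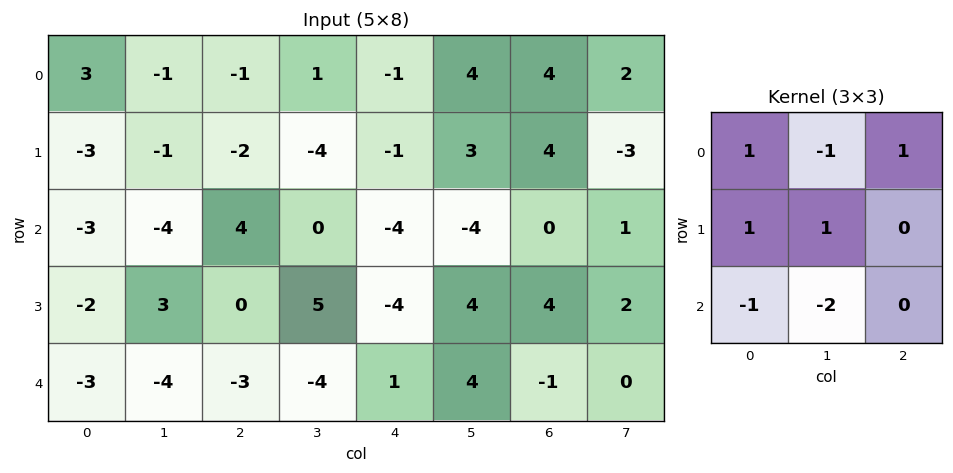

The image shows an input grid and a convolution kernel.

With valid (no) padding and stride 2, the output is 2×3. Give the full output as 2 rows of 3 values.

10 -13 13
17 16 -9

Output[0,0]: The receptive field on the input at this output position is [3 -1 -1 / -3 -1 -2 / -3 -4 4]. Elementwise product with the kernel and sum: 3·1 + -1·-1 + -1·1 + -3·1 + -1·1 + -3·-1 + -4·-2.
Output[0,1]: The receptive field on the input at this output position is [-1 1 -1 / -2 -4 -1 / 4 0 -4]. Elementwise product with the kernel and sum: -1·1 + 1·-1 + -1·1 + -2·1 + -4·1 + 4·-1 + 0·-2.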